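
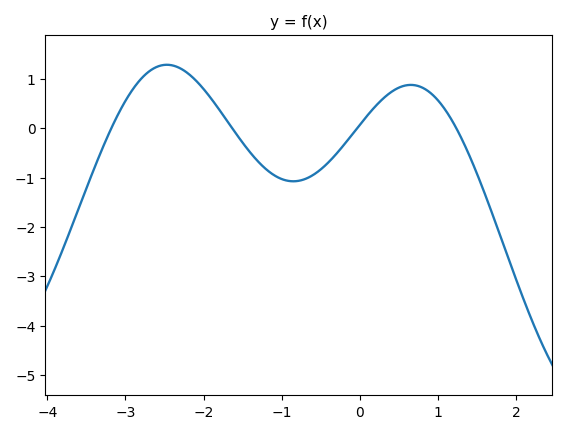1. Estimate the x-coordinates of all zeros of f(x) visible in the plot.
-3.18, -1.63, -0.035, 1.24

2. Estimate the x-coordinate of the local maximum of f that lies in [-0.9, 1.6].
0.652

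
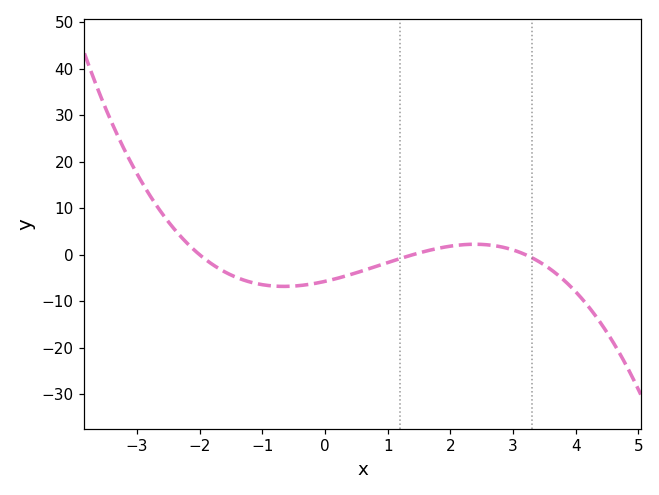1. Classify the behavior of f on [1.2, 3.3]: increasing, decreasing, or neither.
neither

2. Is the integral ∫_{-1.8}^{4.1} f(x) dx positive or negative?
negative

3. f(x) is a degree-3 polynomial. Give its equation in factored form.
y = -0.64(x + 2)(x - 1.4)(x - 3.2)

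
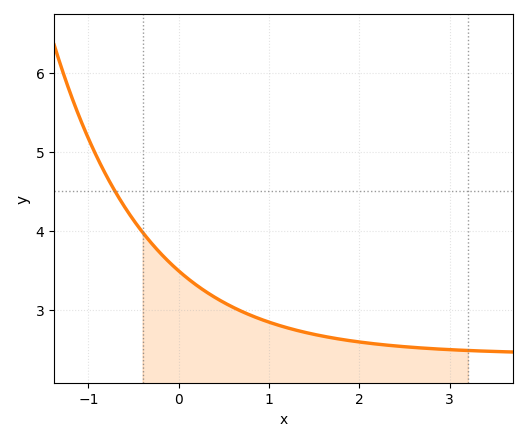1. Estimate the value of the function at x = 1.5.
2.7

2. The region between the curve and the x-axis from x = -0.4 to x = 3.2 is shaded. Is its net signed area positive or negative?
positive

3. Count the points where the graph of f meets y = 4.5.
1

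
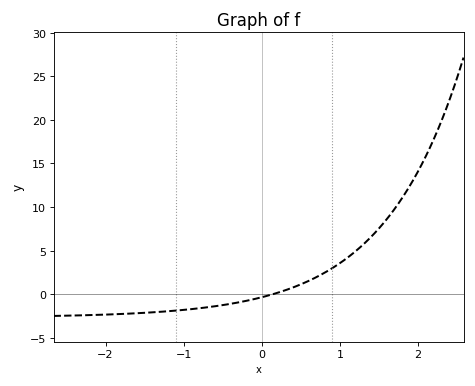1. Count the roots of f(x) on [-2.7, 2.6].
1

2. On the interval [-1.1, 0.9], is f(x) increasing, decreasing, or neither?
increasing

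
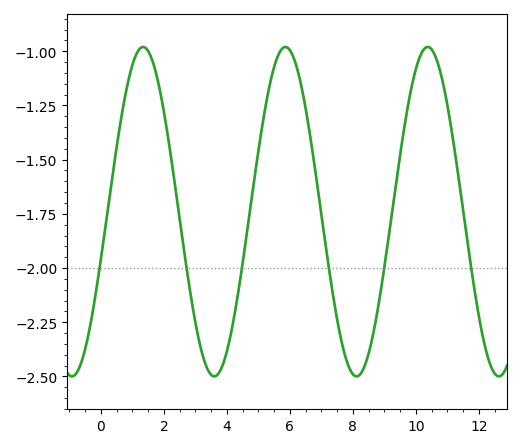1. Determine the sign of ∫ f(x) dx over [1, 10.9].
negative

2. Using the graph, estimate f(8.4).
-2.44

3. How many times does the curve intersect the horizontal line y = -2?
6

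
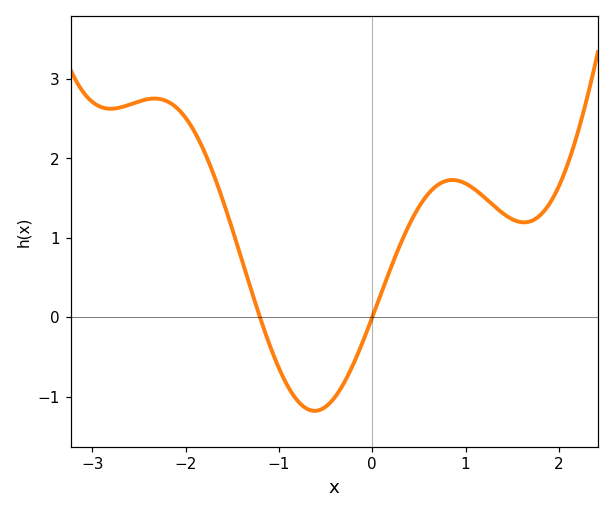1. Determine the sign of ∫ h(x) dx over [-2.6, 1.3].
positive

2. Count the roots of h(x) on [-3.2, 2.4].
2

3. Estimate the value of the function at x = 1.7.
1.2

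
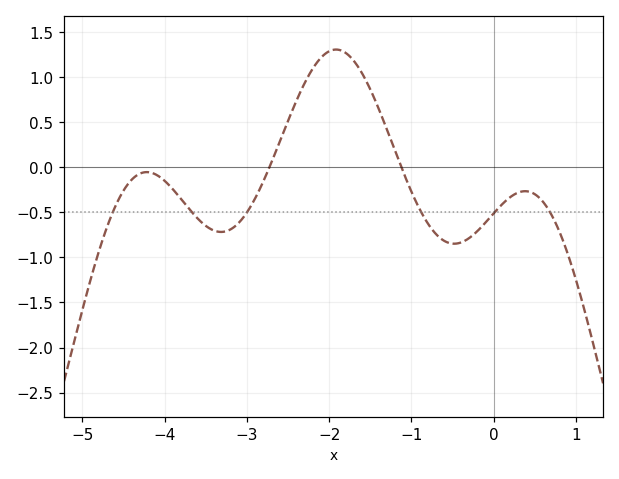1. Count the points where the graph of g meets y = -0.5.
6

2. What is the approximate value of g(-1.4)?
0.65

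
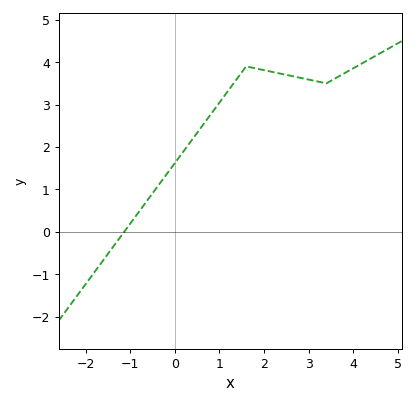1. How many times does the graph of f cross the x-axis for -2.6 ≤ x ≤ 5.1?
1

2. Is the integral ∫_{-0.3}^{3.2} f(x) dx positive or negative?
positive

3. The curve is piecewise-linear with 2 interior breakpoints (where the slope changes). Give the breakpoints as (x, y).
(1.6, 3.9); (3.4, 3.5)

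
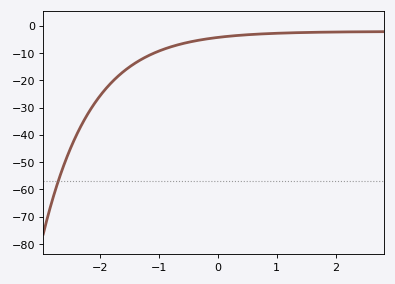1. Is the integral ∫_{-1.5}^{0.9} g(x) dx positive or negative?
negative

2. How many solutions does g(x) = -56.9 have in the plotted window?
1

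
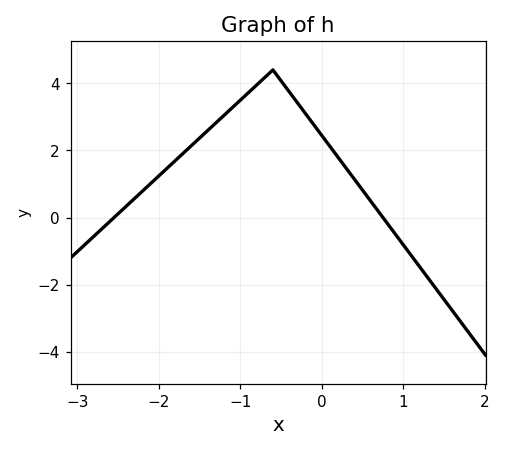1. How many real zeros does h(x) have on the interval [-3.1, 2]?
2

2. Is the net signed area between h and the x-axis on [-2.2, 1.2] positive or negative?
positive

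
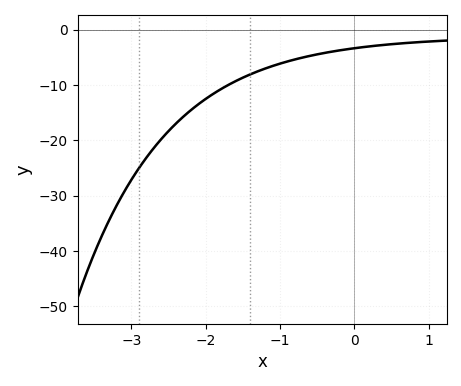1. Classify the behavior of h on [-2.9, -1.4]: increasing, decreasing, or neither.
increasing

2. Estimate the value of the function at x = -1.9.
-11.6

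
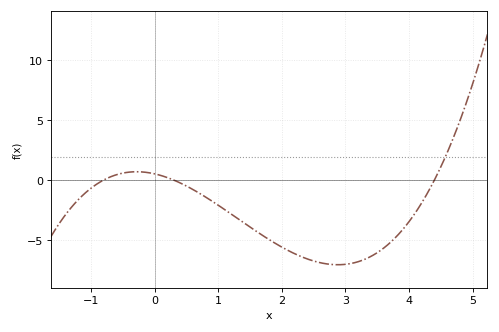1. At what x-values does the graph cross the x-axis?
-0.8, 0.3, 4.4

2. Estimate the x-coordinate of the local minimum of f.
2.88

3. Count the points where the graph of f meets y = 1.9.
1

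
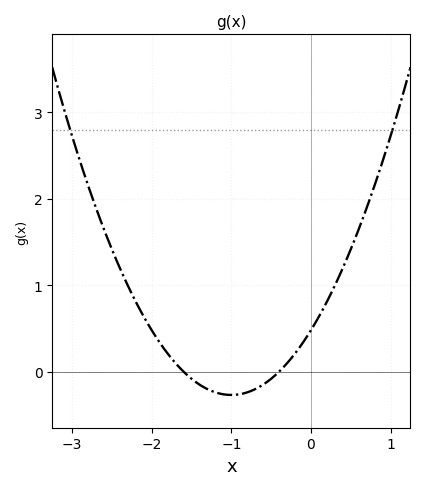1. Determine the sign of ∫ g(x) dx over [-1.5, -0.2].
negative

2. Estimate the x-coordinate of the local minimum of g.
-1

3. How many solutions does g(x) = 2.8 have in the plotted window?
2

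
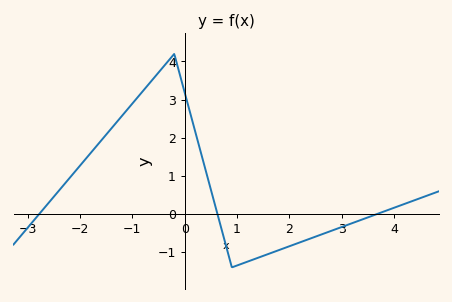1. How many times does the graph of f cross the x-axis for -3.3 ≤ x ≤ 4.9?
3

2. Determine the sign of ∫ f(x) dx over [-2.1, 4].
positive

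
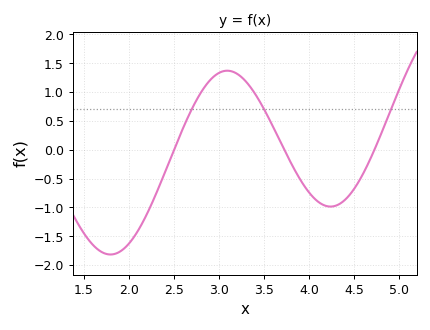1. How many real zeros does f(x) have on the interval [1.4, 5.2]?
3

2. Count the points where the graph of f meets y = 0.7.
3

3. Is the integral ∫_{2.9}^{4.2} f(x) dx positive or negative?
positive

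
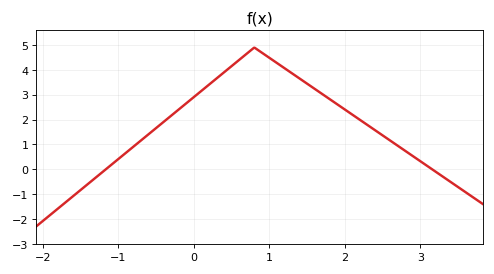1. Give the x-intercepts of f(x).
-1.2, 3.2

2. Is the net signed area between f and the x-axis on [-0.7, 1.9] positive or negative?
positive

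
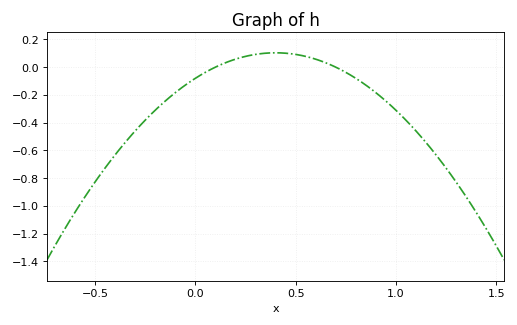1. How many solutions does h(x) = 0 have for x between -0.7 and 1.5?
2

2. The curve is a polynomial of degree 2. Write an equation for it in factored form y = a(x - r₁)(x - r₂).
y = -1.15(x - 0.1)(x - 0.7)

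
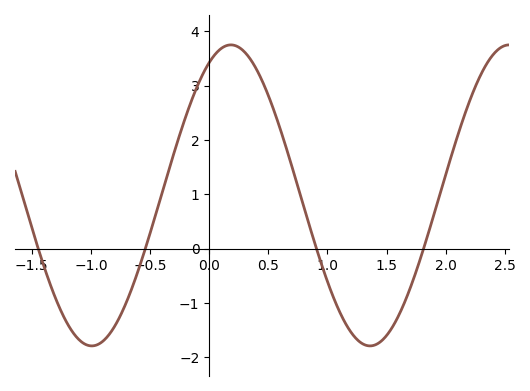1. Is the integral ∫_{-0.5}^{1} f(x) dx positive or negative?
positive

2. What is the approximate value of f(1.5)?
-1.6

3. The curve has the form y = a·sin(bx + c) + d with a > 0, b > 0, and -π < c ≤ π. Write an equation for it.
y = 2.77sin(2.67x + 1.08) + 0.98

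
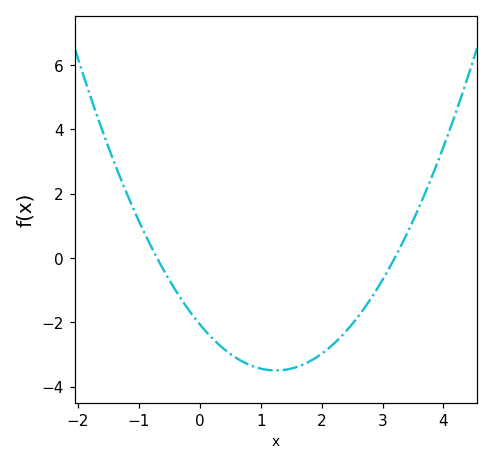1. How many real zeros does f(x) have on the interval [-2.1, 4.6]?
2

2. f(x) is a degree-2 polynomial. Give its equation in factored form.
y = 0.92(x + 0.7)(x - 3.2)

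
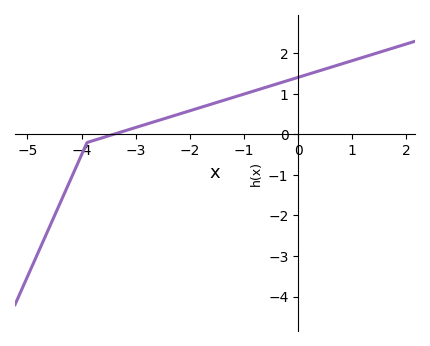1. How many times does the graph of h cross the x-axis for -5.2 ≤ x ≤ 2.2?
1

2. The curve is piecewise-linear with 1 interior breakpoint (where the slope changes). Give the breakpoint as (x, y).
(-3.9, -0.2)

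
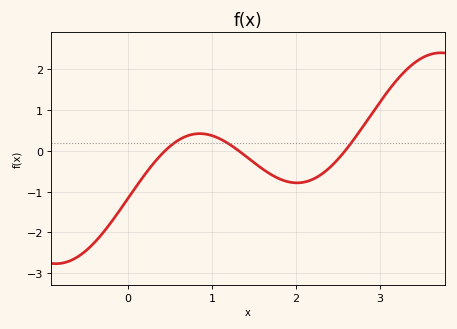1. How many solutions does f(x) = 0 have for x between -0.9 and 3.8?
3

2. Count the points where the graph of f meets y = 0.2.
3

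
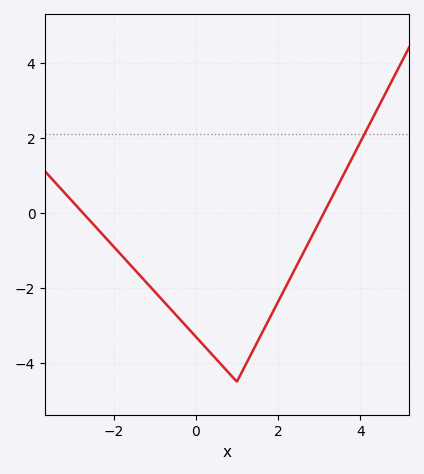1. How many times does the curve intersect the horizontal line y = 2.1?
1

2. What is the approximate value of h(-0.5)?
-2.7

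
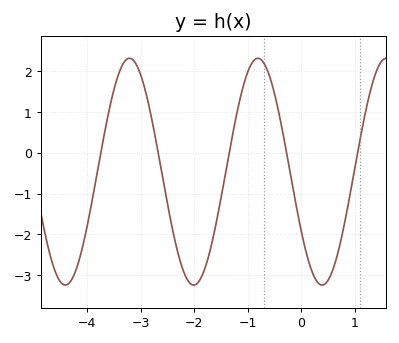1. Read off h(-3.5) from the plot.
1.5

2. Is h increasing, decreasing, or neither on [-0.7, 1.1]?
neither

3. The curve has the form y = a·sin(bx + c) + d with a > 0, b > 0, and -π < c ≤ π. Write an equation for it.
y = 2.78sin(2.6x - 2.6) - 0.46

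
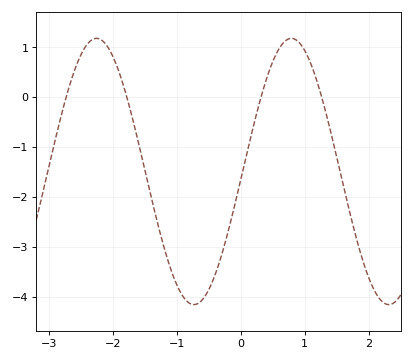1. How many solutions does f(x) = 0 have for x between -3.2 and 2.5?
4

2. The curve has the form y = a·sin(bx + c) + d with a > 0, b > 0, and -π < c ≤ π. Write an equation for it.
y = 2.67sin(2.1x - 0.06) - 1.49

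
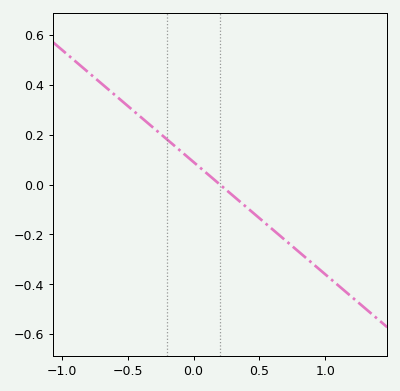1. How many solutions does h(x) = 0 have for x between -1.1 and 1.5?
1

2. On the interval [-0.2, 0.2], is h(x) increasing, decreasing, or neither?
decreasing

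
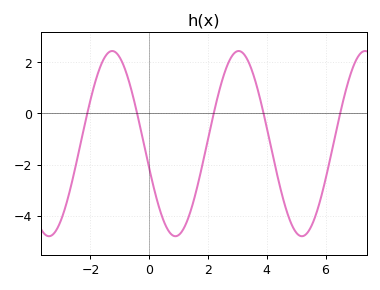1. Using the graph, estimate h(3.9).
-0.044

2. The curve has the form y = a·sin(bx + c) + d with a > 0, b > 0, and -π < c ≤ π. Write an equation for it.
y = 3.62sin(1.46x - 2.87) - 1.18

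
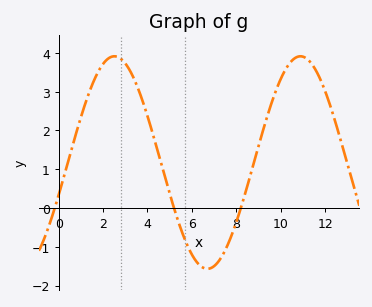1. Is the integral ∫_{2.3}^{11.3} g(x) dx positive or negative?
positive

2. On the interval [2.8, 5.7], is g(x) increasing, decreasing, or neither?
decreasing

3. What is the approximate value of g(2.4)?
3.9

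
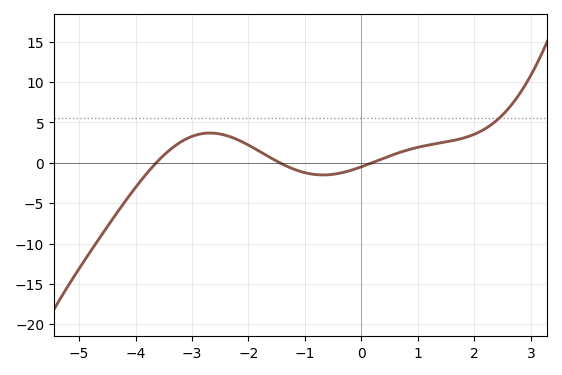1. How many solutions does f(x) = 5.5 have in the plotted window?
1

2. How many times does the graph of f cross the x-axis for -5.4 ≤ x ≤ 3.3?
3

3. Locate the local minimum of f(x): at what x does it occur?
-0.679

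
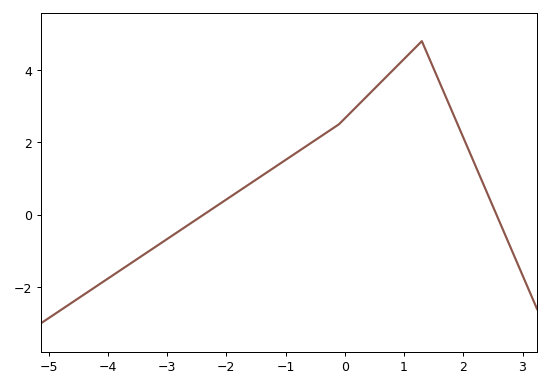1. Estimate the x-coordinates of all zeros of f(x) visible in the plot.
-2.39, 2.56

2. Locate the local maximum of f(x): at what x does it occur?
1.3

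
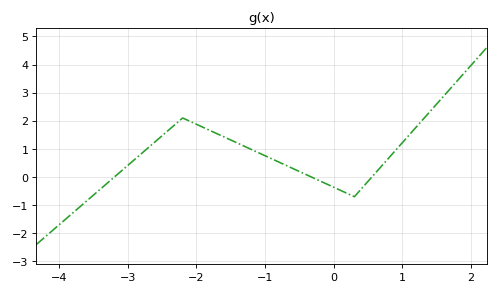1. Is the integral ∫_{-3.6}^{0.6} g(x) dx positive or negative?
positive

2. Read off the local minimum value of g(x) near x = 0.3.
-0.7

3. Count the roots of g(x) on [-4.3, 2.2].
3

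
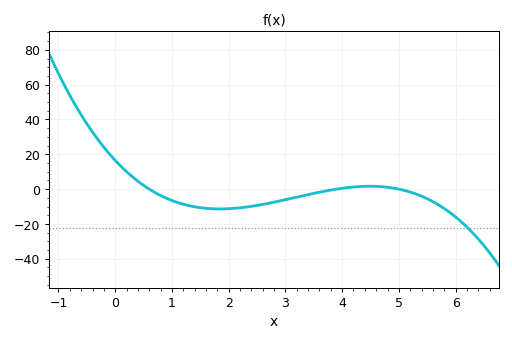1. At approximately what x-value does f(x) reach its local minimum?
1.85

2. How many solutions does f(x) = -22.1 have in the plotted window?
1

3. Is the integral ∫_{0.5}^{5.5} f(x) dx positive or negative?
negative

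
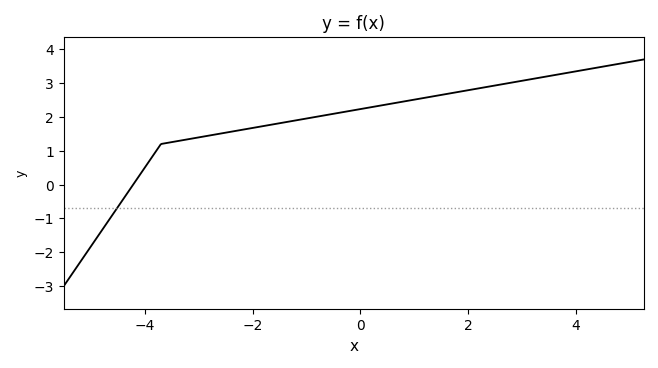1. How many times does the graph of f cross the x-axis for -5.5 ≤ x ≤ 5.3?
1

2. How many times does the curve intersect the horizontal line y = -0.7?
1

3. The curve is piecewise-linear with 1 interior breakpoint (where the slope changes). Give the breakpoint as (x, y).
(-3.7, 1.2)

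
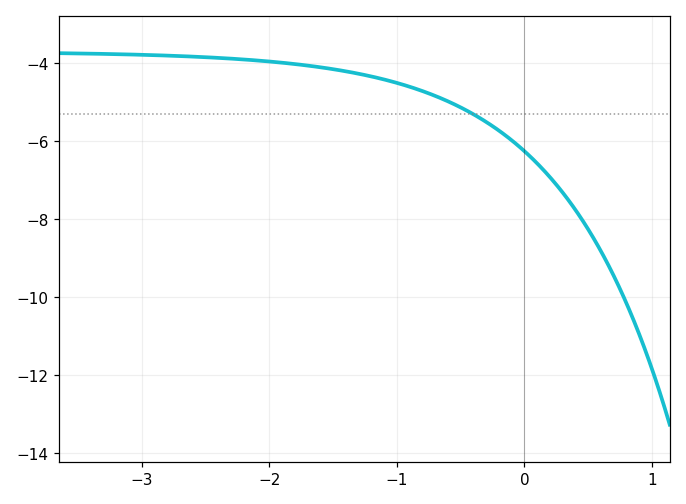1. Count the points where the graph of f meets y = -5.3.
1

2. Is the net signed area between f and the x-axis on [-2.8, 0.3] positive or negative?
negative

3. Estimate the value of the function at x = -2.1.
-3.93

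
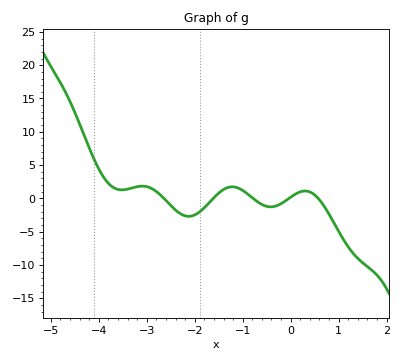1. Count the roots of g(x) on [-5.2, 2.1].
5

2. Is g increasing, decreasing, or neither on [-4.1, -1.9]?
neither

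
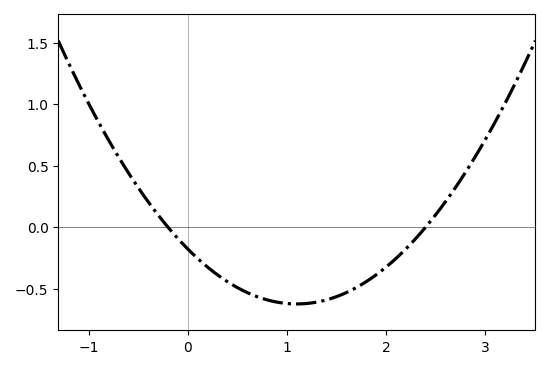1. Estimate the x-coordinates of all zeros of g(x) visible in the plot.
-0.2, 2.4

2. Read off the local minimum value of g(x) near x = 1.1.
-0.625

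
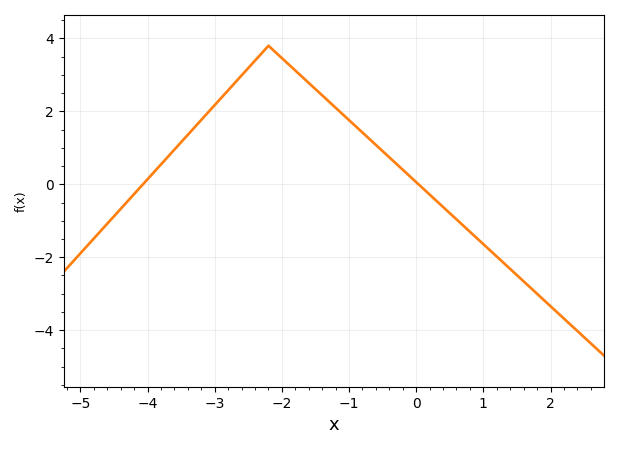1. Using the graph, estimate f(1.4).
-2.4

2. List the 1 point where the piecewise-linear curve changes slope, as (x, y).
(-2.2, 3.8)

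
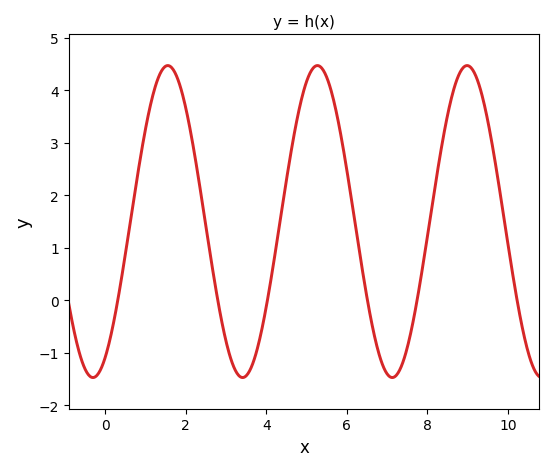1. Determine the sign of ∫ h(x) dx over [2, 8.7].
positive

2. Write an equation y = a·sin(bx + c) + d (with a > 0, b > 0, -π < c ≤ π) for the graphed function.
y = 2.97sin(1.69x - 1.05) + 1.5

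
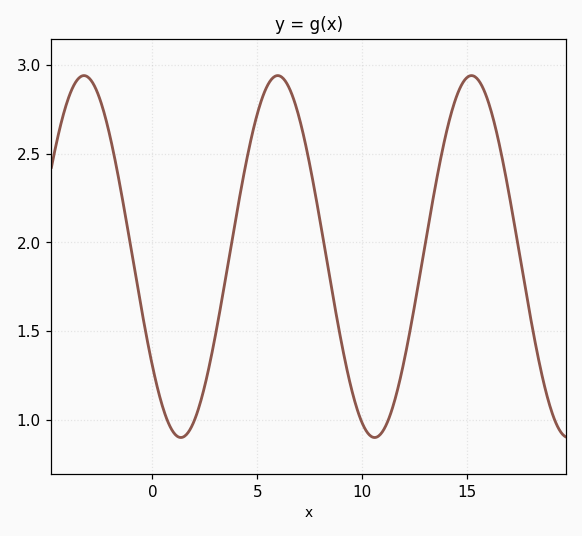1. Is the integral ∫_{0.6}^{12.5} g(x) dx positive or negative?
positive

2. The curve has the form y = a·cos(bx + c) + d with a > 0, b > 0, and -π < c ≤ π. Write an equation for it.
y = 1.02cos(0.68x + 2.22) + 1.92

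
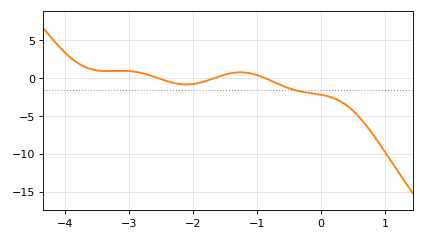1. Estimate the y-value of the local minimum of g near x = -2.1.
-1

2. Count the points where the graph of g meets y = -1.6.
1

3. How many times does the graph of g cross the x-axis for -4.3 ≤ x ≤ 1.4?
3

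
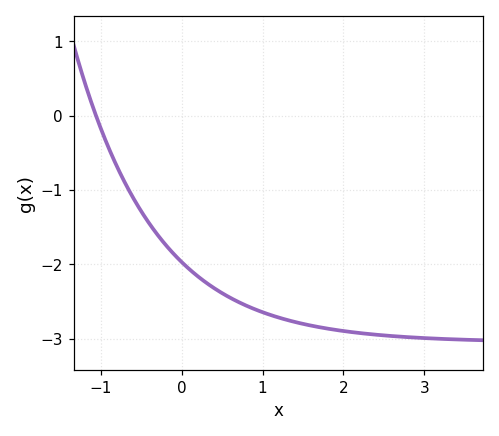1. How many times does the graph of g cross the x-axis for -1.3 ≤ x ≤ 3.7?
1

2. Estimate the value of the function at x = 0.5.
-2.39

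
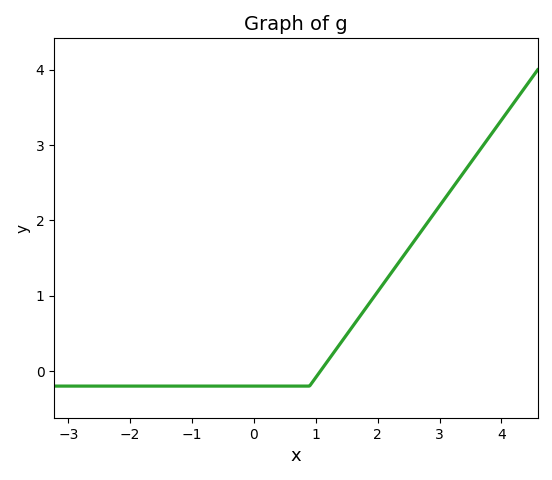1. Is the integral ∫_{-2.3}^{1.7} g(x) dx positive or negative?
negative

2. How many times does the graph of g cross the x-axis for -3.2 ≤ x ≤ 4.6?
1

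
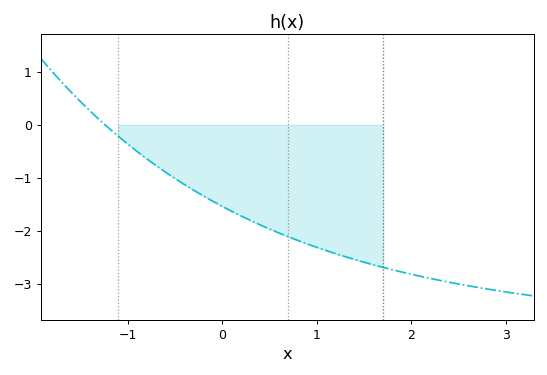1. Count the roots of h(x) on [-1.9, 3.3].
1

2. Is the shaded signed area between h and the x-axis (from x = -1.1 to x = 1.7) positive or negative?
negative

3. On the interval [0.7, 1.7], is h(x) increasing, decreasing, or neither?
decreasing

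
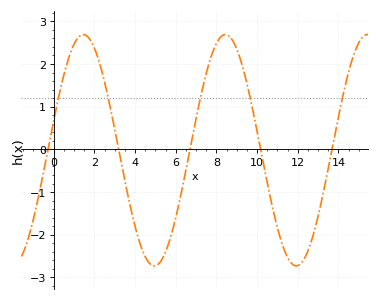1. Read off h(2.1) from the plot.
2.2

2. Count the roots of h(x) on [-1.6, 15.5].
5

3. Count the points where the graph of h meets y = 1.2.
5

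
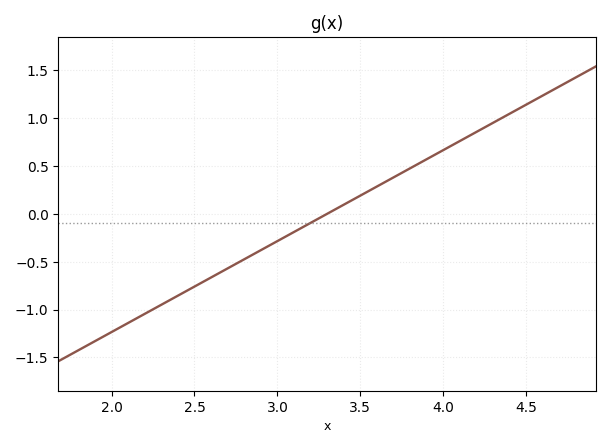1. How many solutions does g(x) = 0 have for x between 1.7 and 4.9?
1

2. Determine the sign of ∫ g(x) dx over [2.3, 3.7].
negative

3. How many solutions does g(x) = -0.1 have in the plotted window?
1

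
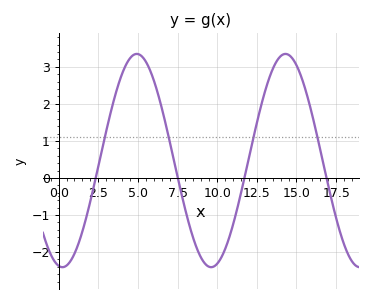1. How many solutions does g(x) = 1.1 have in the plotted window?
4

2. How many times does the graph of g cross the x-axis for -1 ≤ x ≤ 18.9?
4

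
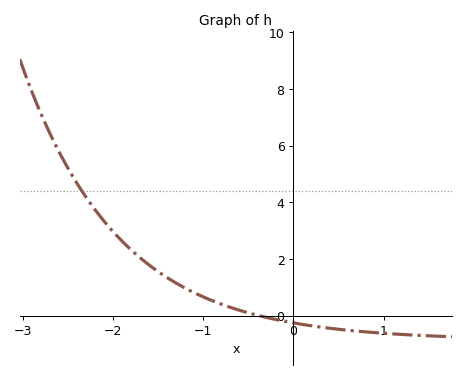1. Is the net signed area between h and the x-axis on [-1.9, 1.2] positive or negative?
positive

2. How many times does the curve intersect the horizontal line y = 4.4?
1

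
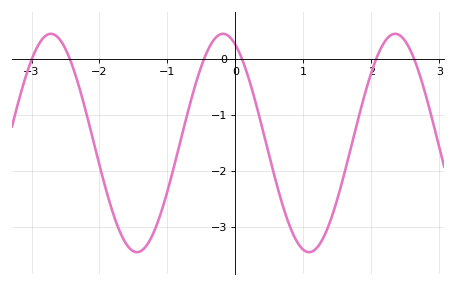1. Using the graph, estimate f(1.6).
-2.06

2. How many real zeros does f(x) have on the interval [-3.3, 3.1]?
6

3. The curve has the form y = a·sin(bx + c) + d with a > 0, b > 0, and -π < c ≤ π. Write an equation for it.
y = 1.95sin(2.48x + 2.02) - 1.5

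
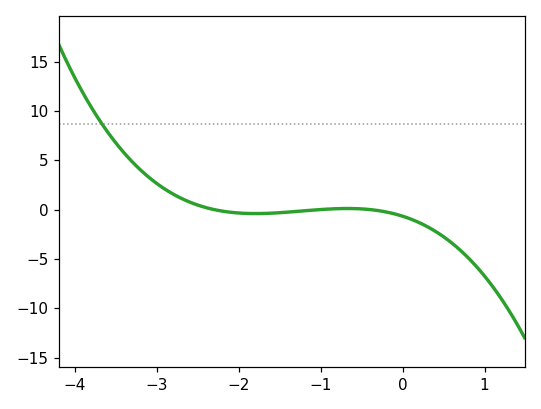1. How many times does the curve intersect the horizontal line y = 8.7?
1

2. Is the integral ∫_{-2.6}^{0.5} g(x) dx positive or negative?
negative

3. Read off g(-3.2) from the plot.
4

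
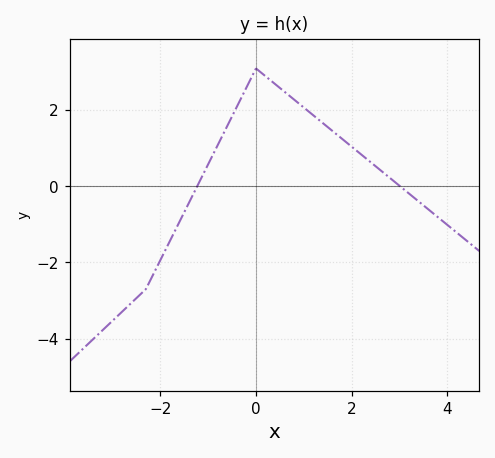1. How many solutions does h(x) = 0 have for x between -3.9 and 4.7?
2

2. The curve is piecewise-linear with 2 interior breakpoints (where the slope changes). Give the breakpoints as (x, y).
(-2.3, -2.7); (0, 3.1)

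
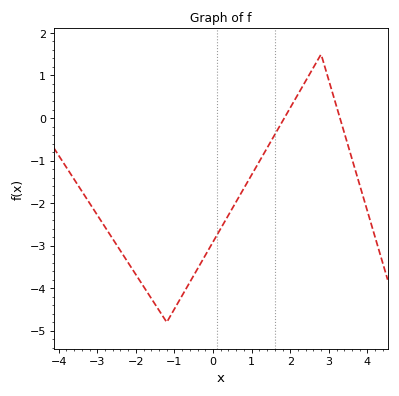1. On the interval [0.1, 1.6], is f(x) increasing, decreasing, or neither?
increasing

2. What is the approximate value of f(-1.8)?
-4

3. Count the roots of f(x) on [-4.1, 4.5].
2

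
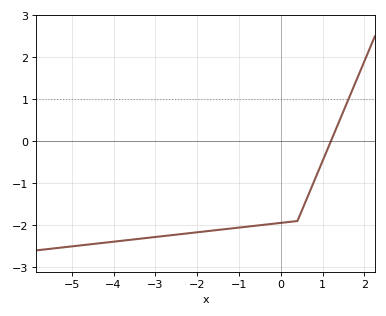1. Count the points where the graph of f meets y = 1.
1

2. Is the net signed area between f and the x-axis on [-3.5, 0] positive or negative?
negative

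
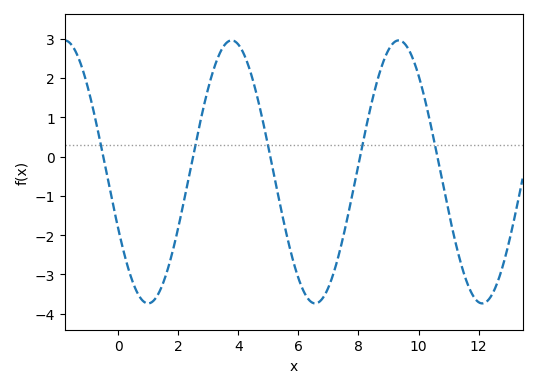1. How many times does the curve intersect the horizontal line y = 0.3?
5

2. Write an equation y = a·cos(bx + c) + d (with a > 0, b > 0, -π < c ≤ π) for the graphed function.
y = 3.35cos(1.1x + 2) - 0.39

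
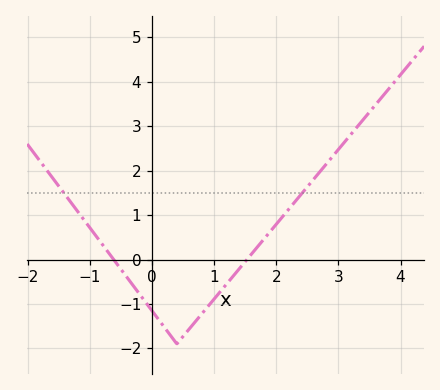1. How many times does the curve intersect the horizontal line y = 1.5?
2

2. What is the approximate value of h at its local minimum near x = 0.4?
-1.9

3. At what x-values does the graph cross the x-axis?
-0.6, 1.5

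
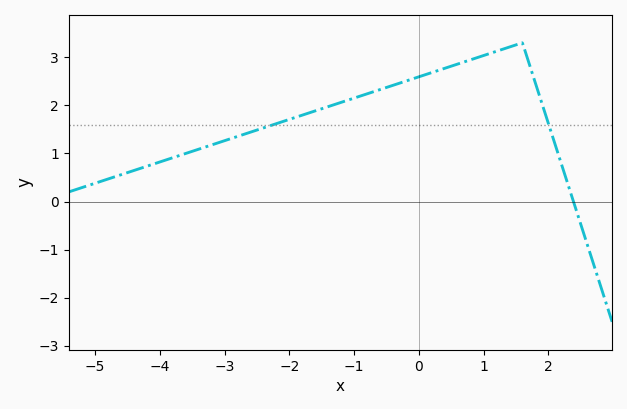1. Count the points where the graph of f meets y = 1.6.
2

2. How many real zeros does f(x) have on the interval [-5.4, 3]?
1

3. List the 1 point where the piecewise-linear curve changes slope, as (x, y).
(1.6, 3.3)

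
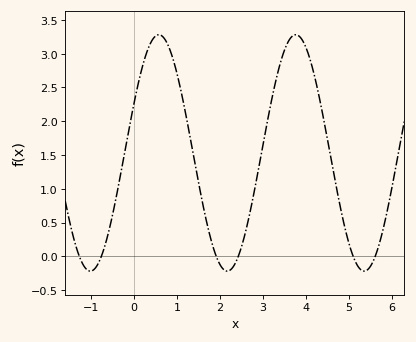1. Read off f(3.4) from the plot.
2.85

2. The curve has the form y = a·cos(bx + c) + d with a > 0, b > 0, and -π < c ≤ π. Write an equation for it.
y = 1.75cos(2x - 1.1) + 1.53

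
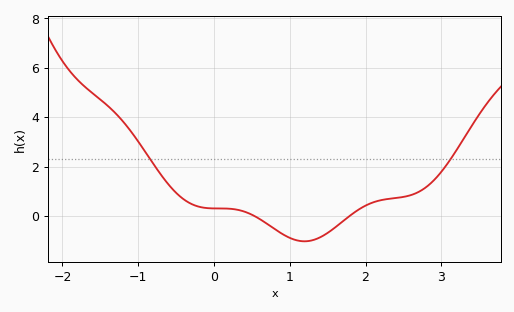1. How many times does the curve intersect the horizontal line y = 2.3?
2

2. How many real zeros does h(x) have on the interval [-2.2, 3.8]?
2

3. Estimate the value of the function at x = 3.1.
2.2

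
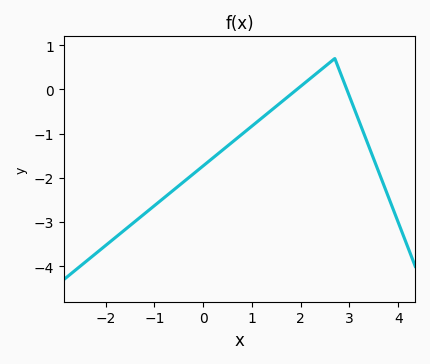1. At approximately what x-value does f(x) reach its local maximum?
2.7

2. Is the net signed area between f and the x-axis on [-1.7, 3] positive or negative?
negative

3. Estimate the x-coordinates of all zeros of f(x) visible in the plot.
1.9, 2.9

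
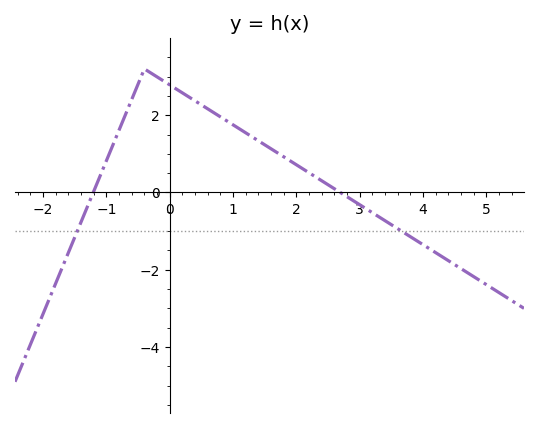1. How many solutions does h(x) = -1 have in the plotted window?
2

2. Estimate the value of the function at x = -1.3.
-0.4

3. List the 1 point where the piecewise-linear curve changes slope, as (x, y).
(-0.4, 3.2)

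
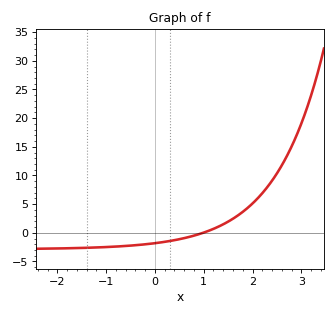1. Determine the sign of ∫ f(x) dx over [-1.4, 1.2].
negative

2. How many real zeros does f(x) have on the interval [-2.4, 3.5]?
1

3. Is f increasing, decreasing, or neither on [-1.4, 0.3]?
increasing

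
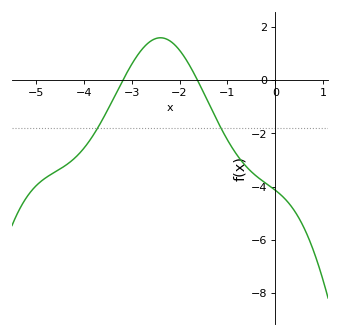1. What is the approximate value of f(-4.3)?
-3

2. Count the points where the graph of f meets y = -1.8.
2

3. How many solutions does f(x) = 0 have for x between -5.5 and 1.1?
2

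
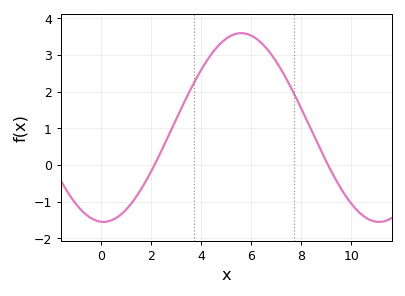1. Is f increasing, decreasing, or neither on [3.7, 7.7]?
neither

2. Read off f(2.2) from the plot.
0.098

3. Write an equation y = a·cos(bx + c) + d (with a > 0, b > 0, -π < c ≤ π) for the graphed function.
y = 2.57cos(0.57x + 3.09) + 1.02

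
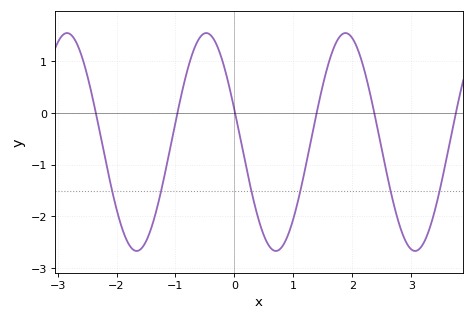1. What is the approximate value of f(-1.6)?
-2.6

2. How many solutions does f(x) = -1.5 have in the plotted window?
6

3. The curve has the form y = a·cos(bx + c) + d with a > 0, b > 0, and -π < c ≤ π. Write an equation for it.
y = 2.11cos(2.7x + 1.3) - 0.56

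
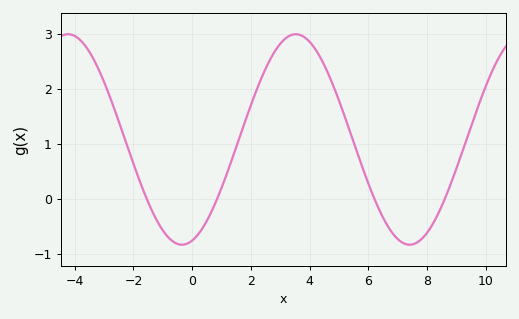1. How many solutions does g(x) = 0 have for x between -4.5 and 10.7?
4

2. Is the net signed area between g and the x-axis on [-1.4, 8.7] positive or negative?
positive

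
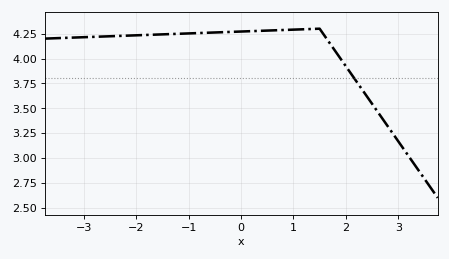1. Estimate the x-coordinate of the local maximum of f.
1.5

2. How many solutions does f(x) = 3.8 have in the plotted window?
1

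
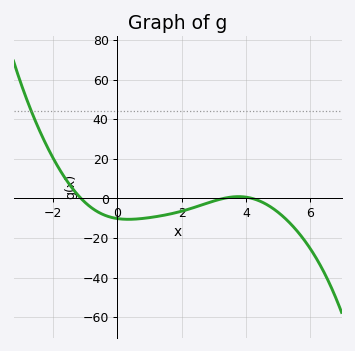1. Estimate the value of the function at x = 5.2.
-10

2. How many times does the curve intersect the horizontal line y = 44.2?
1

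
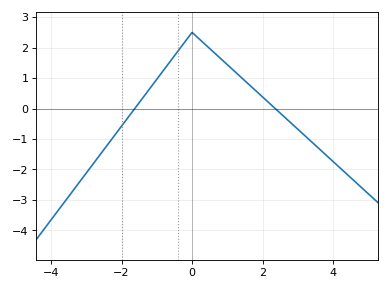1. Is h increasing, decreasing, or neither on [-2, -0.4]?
increasing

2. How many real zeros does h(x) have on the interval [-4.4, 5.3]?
2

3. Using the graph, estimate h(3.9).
-1.63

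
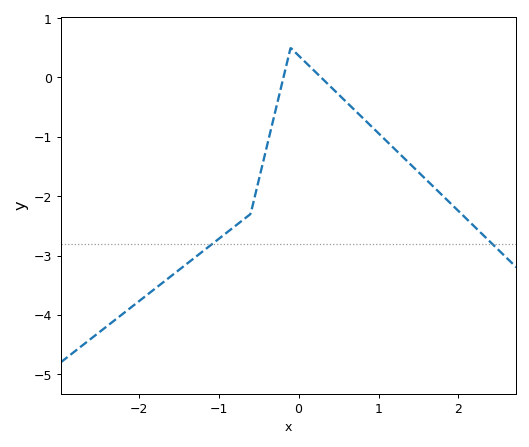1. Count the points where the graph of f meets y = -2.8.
2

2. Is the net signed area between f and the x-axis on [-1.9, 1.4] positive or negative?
negative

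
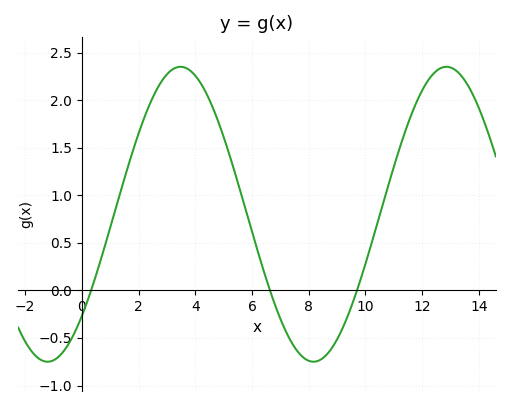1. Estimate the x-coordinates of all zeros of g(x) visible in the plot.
0.325, 6.63, 9.7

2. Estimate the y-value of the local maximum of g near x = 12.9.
2.35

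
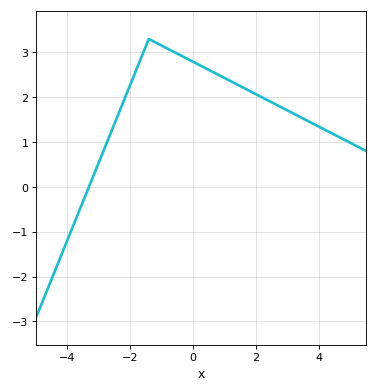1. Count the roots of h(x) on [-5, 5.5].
1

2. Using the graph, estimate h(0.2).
2.7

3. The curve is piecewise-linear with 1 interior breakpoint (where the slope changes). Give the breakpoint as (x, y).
(-1.4, 3.3)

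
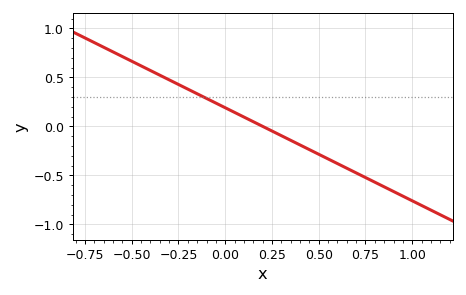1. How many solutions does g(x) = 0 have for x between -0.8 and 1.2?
1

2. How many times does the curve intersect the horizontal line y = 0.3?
1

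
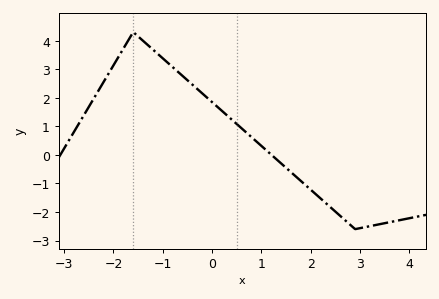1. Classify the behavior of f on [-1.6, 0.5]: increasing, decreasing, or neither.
decreasing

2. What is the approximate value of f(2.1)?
-1.37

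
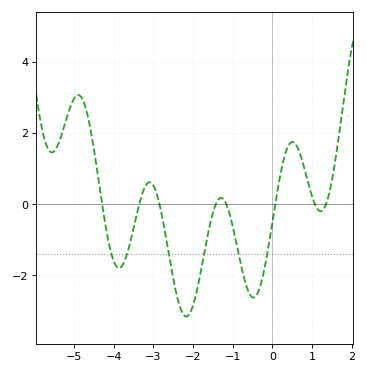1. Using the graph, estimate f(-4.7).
2.6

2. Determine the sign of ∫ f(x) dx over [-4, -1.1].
negative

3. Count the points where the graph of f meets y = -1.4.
6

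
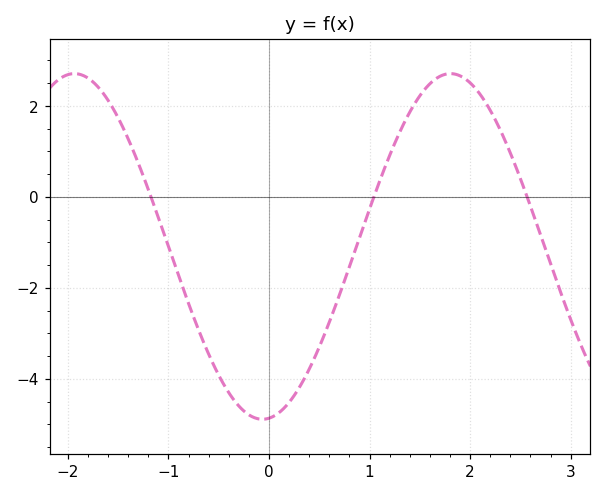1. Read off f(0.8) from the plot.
-1.54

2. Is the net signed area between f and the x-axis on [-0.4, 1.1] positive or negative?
negative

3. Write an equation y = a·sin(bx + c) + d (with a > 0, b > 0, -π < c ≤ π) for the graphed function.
y = 3.8sin(1.68x - 1.46) - 1.09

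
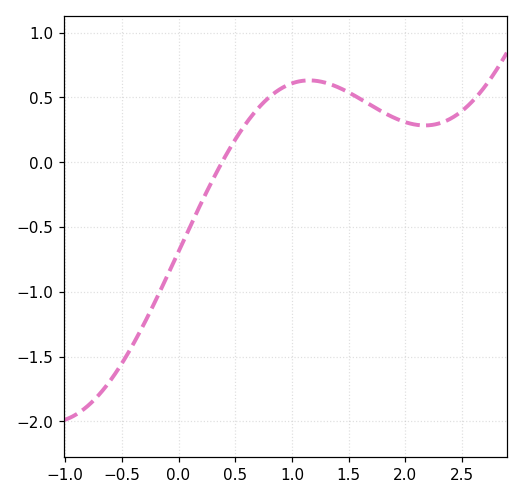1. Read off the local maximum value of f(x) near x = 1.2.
0.631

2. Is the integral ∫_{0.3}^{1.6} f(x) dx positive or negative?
positive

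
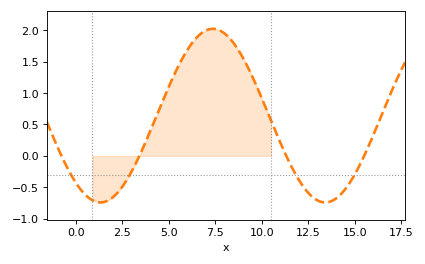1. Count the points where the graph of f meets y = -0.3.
4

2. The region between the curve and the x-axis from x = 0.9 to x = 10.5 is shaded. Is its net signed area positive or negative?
positive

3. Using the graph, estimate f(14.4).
-0.562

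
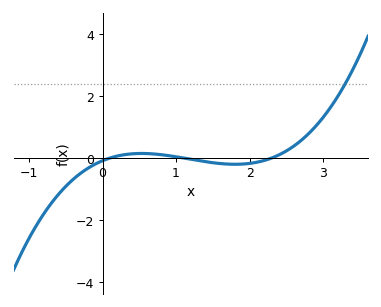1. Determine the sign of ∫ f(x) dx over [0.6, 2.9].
positive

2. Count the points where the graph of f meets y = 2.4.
1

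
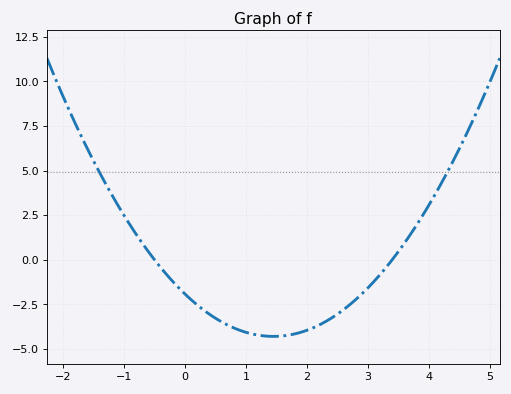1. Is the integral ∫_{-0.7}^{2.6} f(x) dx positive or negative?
negative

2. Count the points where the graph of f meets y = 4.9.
2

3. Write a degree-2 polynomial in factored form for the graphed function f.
y = 1.13(x + 0.5)(x - 3.4)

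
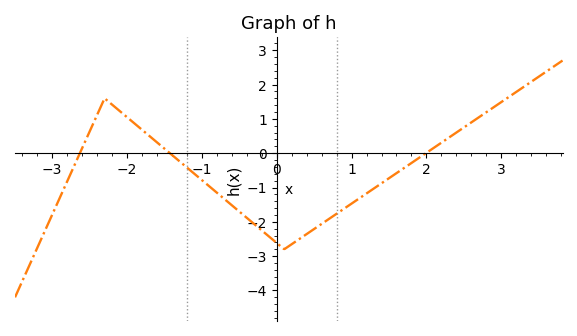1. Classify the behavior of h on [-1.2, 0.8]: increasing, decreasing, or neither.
neither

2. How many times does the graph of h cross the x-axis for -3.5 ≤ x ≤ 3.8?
3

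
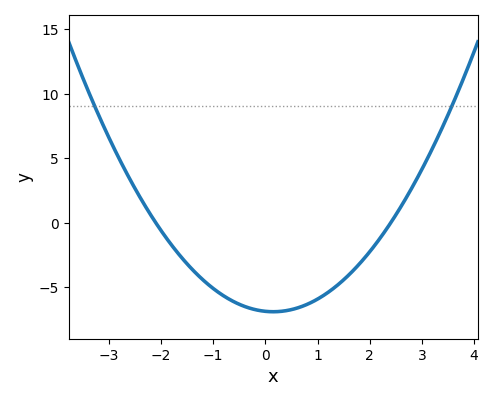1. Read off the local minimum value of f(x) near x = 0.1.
-7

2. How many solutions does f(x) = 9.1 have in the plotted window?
2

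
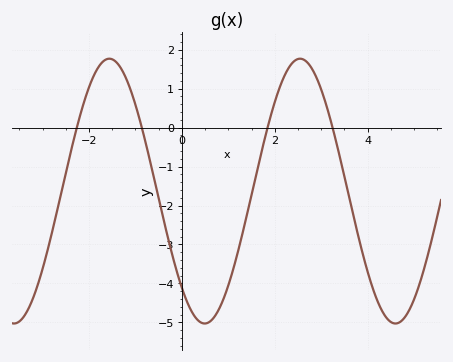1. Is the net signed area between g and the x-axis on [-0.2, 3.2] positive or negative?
negative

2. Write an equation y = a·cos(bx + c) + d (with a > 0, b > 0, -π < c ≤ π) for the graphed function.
y = 3.4cos(1.5x + 2.4) - 1.63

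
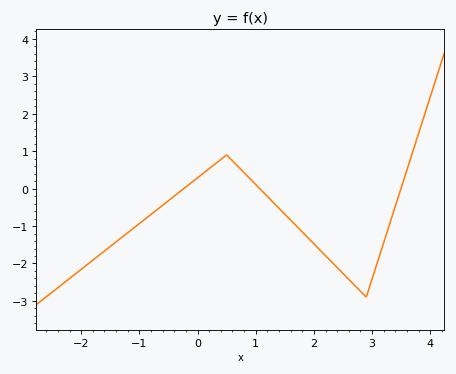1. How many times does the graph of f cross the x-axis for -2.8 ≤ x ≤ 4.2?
3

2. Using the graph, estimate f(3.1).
-1.9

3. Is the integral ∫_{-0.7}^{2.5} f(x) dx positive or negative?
negative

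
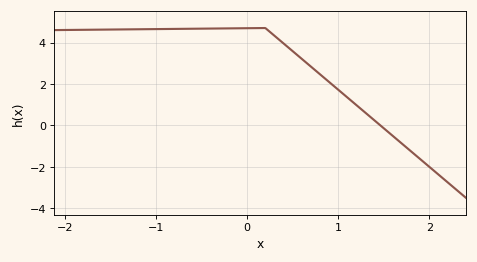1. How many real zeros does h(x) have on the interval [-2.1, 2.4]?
1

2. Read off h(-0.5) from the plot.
4.67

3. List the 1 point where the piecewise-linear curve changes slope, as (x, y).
(0.2, 4.7)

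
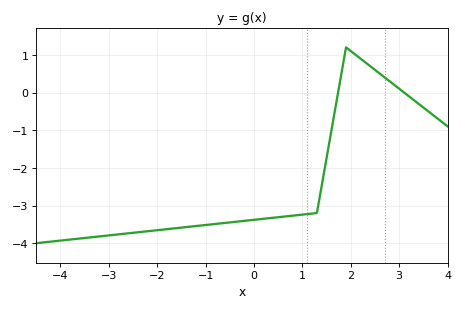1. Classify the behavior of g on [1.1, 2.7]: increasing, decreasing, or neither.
neither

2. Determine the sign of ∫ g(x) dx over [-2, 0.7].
negative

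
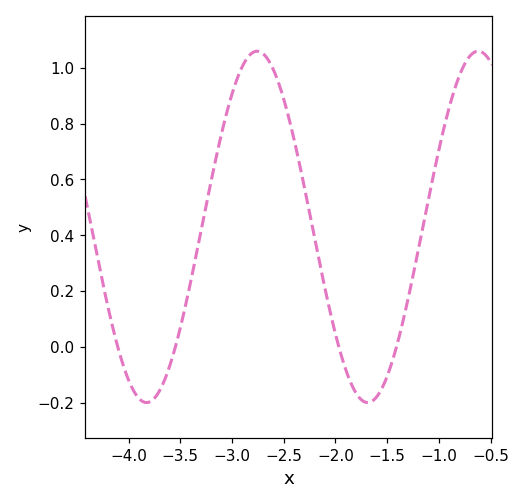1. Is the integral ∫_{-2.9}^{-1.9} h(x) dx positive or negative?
positive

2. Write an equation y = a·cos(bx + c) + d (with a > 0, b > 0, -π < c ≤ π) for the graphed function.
y = 0.63cos(2.94x + 1.82) + 0.43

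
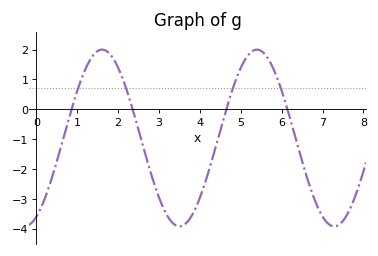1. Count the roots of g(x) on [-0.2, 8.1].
4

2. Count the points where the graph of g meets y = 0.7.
4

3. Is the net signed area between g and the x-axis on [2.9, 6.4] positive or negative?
negative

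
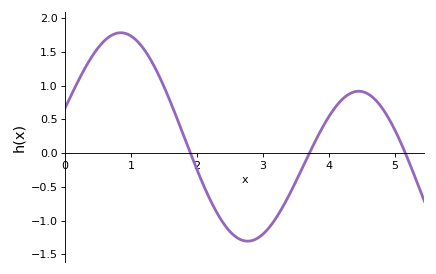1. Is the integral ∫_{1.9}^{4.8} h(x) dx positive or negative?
negative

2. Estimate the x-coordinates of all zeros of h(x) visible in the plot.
1.9, 3.7, 5.2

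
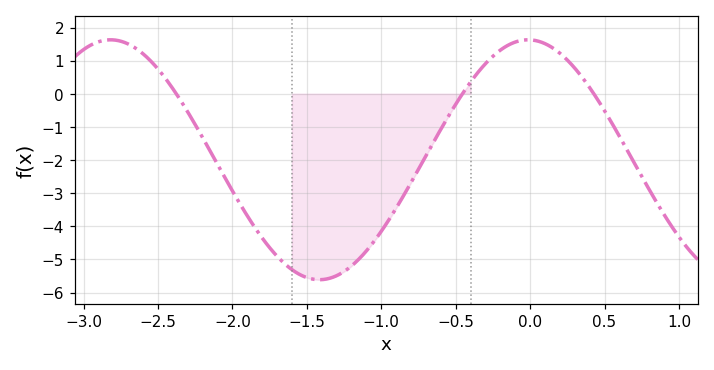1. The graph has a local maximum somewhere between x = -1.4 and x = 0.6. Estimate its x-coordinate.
-0.014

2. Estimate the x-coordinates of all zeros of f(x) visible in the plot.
-2.38, -0.455, 0.428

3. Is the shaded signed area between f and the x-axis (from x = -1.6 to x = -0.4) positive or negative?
negative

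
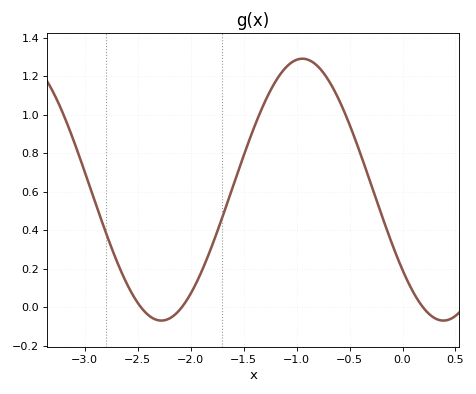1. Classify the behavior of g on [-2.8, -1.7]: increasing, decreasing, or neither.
neither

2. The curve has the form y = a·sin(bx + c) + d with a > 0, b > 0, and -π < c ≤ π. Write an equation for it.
y = 0.68sin(2.36x - 2.48) + 0.61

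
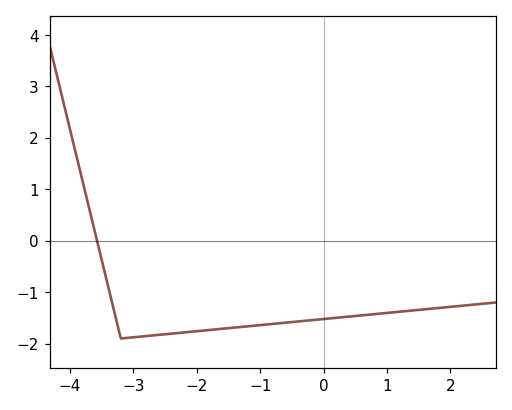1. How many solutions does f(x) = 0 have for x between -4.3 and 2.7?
1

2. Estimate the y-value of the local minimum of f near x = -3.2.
-1.9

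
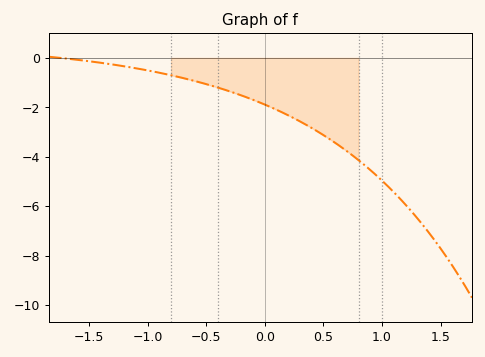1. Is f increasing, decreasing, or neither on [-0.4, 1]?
decreasing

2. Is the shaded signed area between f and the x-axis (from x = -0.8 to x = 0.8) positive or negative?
negative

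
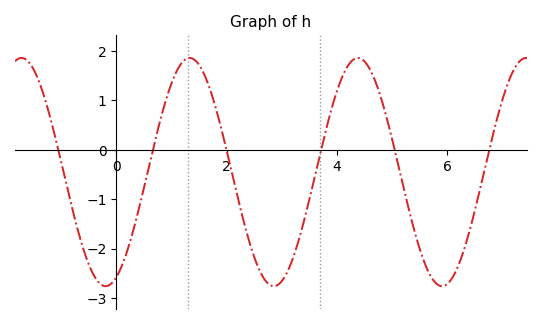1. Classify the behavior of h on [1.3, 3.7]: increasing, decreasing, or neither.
neither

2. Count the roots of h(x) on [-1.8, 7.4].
6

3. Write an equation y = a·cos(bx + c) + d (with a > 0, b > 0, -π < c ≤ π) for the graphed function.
y = 2.31cos(2.1x - 2.7) - 0.45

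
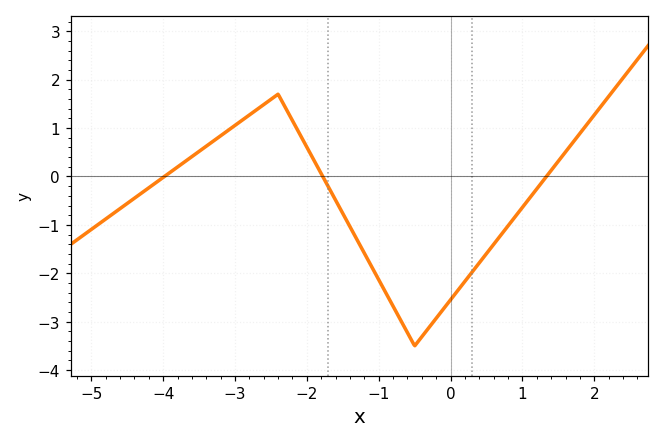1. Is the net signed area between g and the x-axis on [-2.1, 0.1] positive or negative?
negative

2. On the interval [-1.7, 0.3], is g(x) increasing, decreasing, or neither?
neither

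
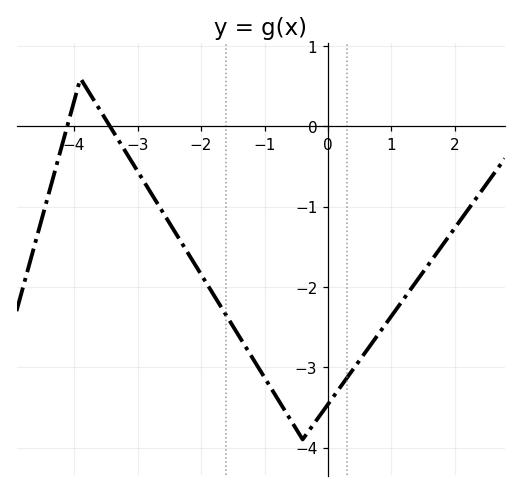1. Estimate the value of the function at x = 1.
-2.4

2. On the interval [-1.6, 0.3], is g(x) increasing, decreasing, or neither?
neither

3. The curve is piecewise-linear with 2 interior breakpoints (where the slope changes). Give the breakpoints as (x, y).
(-3.9, 0.6); (-0.4, -3.9)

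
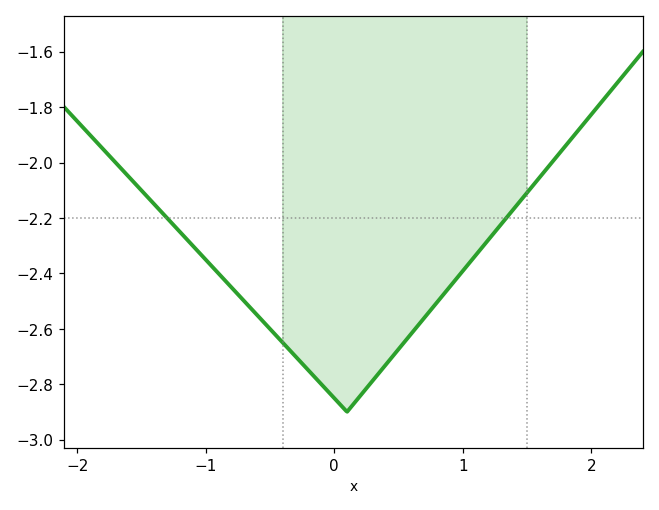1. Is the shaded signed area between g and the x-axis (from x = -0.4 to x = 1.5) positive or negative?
negative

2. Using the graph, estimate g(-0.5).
-2.6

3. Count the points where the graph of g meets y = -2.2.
2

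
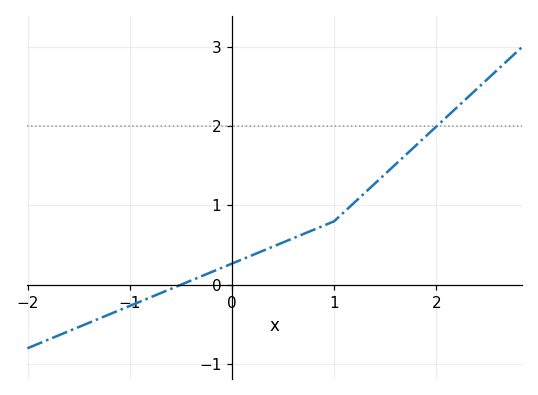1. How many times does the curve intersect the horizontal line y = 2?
1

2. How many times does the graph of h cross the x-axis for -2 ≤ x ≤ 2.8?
1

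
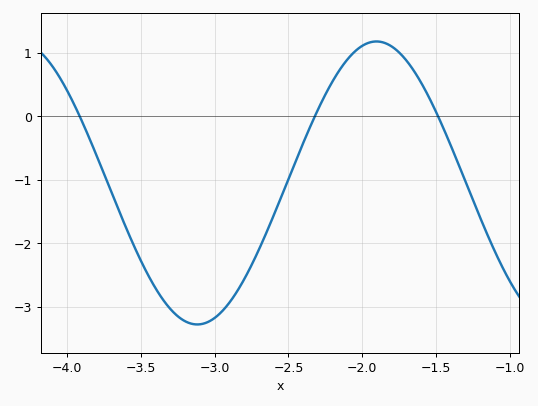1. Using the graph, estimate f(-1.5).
0.1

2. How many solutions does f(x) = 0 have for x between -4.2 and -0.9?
3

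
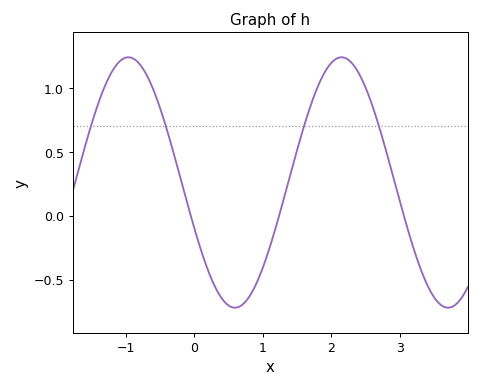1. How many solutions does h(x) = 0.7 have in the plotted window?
4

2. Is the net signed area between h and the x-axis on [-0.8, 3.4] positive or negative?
positive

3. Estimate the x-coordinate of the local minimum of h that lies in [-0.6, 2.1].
0.6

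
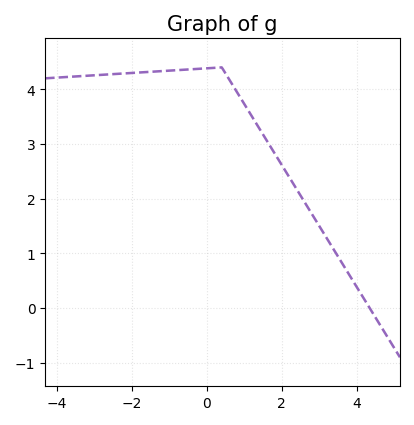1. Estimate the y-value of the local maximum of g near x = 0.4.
4.4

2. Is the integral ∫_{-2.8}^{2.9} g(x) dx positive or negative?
positive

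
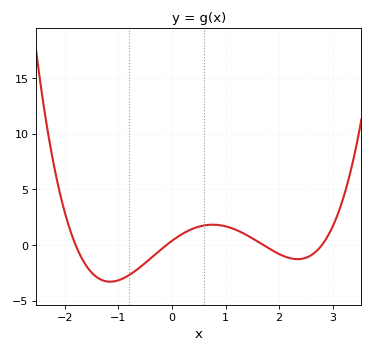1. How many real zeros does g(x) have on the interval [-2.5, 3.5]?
4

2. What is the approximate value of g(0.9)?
2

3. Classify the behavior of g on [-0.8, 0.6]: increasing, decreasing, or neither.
increasing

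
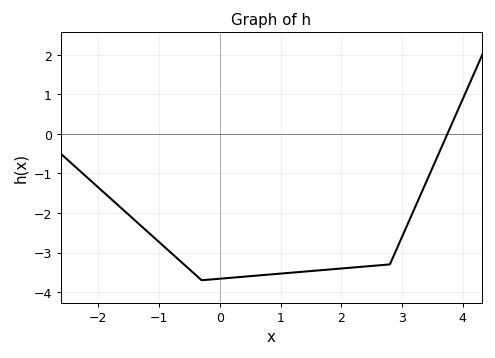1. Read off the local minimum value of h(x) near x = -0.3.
-3.7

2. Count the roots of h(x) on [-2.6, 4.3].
1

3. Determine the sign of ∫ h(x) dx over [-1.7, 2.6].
negative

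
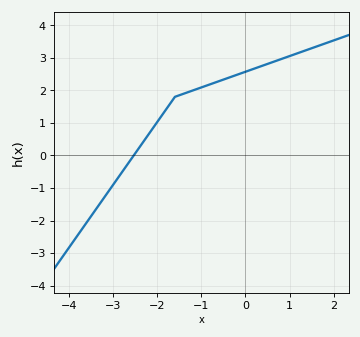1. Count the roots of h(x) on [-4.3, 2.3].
1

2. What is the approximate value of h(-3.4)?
-1.7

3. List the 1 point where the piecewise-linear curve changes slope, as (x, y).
(-1.6, 1.8)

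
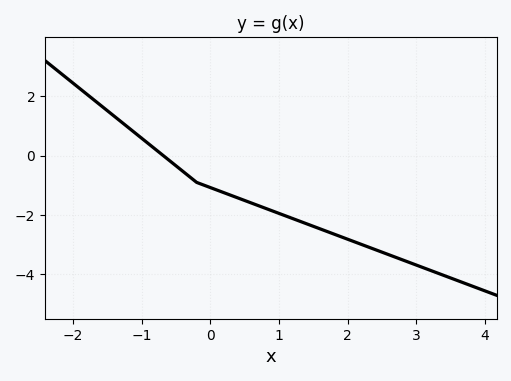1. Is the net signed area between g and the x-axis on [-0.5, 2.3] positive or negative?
negative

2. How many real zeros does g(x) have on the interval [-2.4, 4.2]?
1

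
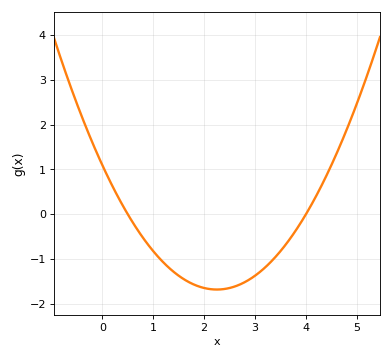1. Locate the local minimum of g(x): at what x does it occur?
2.3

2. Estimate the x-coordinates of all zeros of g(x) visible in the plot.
0.5, 4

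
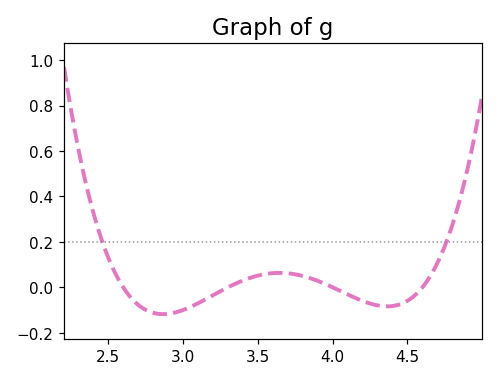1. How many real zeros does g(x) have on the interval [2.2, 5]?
4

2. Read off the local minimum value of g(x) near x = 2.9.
-0.12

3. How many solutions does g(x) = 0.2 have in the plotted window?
2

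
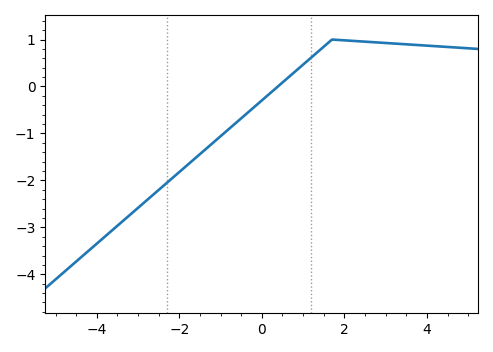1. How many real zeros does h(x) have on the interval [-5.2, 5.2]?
1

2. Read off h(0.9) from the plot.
0.39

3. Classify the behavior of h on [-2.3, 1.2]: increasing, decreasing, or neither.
increasing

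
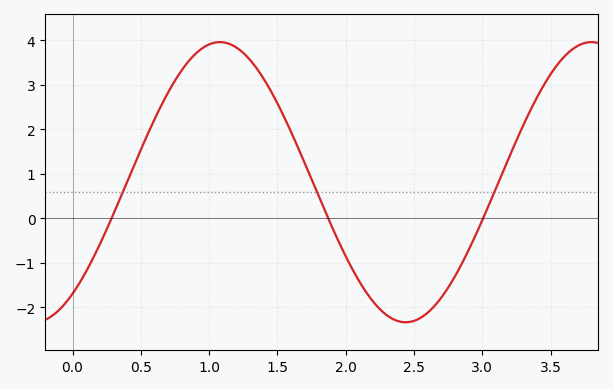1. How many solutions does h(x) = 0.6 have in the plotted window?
3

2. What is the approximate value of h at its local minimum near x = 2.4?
-2.34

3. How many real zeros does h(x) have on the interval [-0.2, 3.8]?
3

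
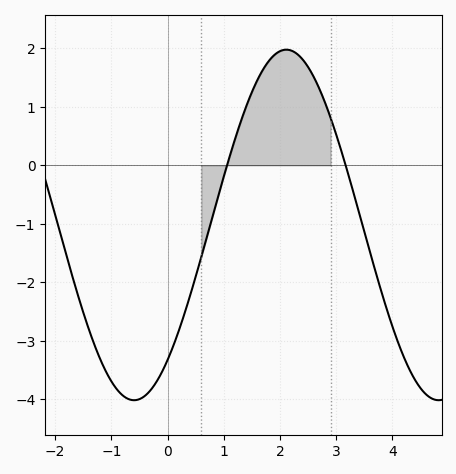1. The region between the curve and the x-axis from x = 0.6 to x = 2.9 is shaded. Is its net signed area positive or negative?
positive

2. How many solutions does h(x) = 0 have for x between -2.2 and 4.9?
2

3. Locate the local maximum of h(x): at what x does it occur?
2.11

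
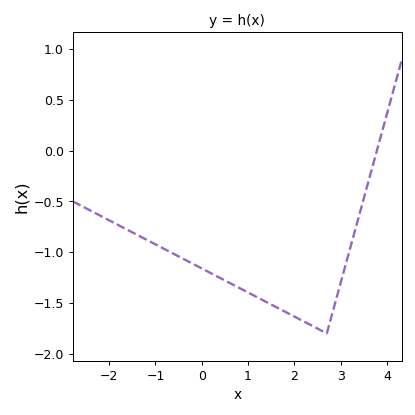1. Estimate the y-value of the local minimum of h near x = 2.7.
-1.8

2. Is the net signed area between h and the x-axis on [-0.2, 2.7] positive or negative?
negative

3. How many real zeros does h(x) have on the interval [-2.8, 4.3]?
1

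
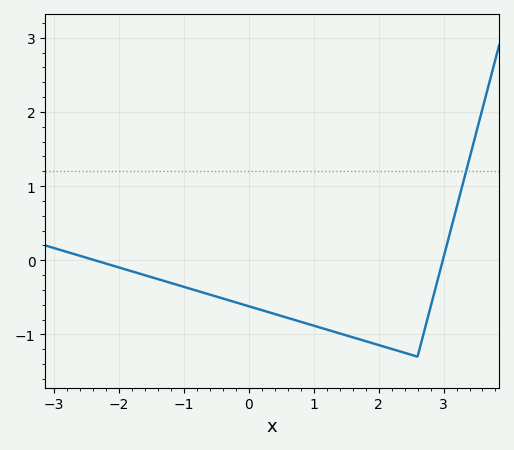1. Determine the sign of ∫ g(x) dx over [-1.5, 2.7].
negative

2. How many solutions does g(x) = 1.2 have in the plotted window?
1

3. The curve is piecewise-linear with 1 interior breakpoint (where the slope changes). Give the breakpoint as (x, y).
(2.6, -1.3)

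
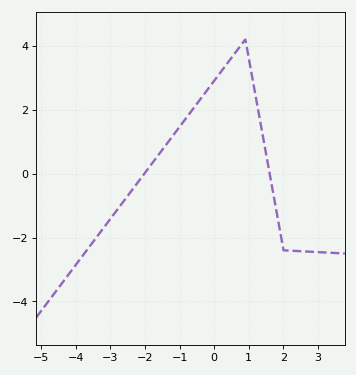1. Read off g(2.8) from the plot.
-2.45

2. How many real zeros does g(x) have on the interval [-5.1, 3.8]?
2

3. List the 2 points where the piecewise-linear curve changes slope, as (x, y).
(0.9, 4.2); (2, -2.4)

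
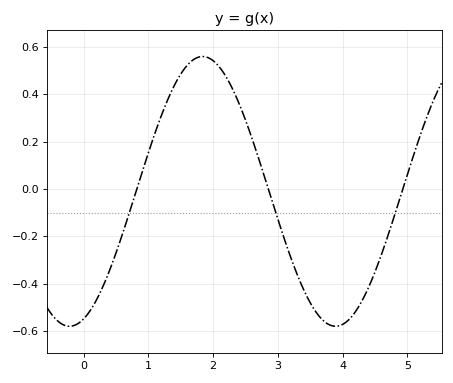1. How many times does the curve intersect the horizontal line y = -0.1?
3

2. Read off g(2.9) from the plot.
-0.04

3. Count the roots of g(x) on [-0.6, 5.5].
3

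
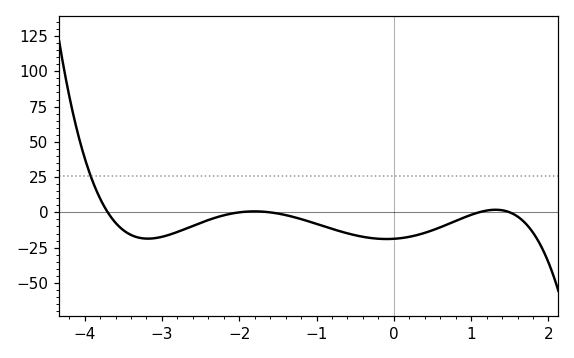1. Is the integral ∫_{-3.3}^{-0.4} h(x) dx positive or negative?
negative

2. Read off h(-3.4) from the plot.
-16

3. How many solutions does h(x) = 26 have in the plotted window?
1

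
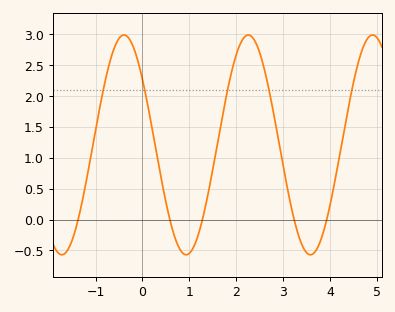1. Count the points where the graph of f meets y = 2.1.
5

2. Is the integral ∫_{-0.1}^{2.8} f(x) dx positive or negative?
positive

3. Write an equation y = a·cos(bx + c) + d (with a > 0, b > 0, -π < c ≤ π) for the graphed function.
y = 1.78cos(2.37x + 0.93) + 1.21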